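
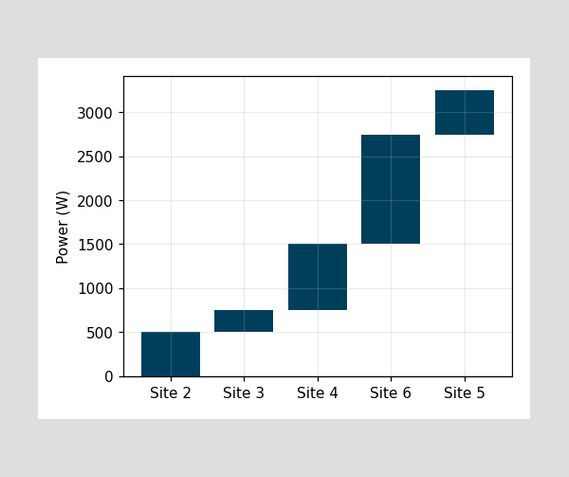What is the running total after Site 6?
After Site 6 the running total reaches 2750W.

2750W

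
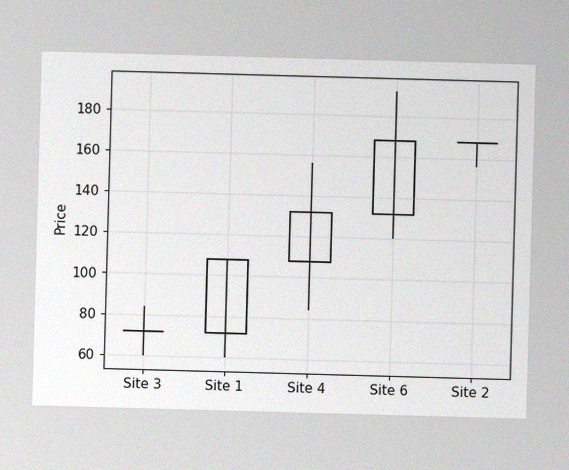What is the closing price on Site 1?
The image has some photo noise and uneven lighting. The Site 1 candle closes at 108.

108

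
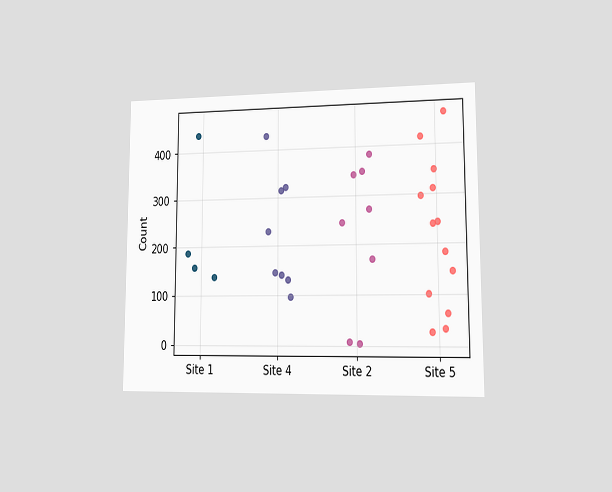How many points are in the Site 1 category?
The chart is viewed at a slight angle. Counting the markers in the Site 1 column gives 4.

4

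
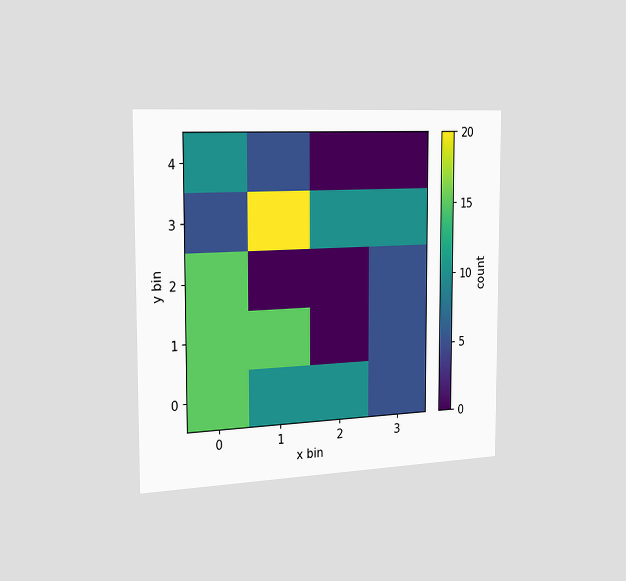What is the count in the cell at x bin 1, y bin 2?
0

The chart is viewed slightly from the left. Matching the cell (1, 2) against the colorbar gives 0.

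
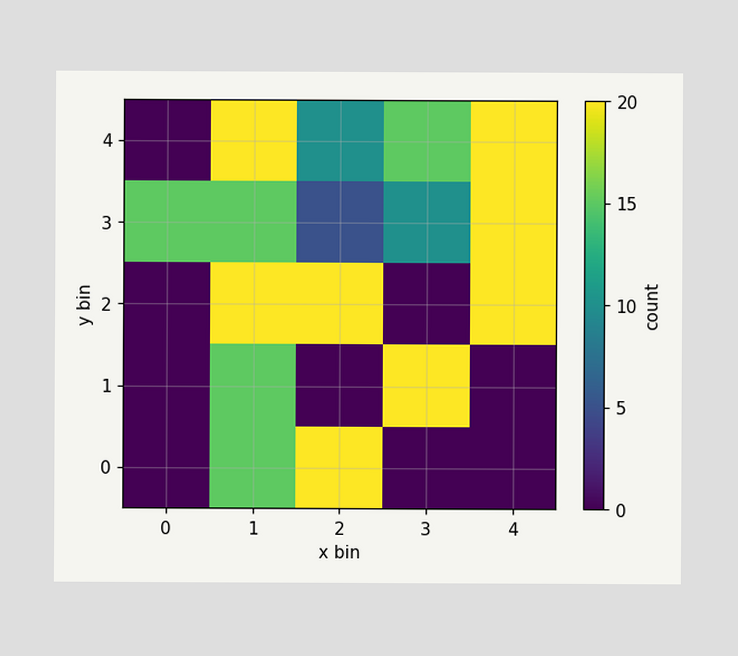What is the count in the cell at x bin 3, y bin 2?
Matching the cell (3, 2) against the colorbar gives 0.

0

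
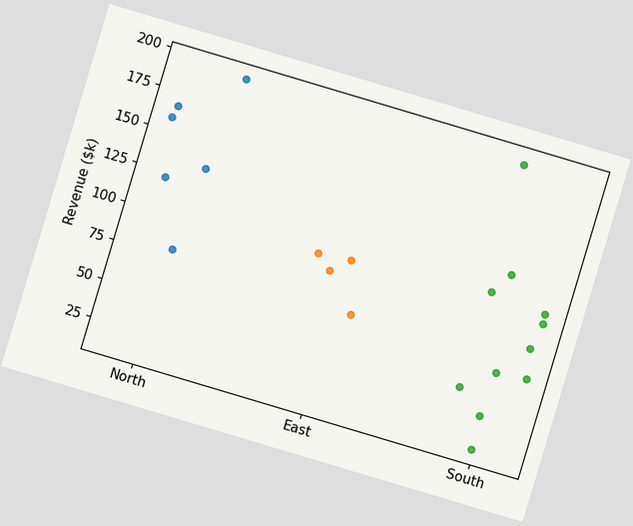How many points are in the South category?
The chart is tilted about 17° clockwise. Counting the markers in the South column gives 11.

11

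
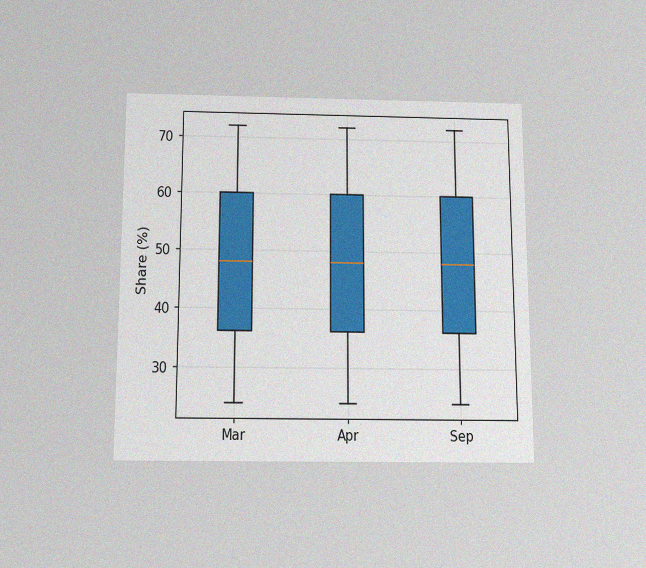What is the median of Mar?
The chart is viewed slightly from below, with some photo noise. The median line in the Mar box sits at 48%.

48%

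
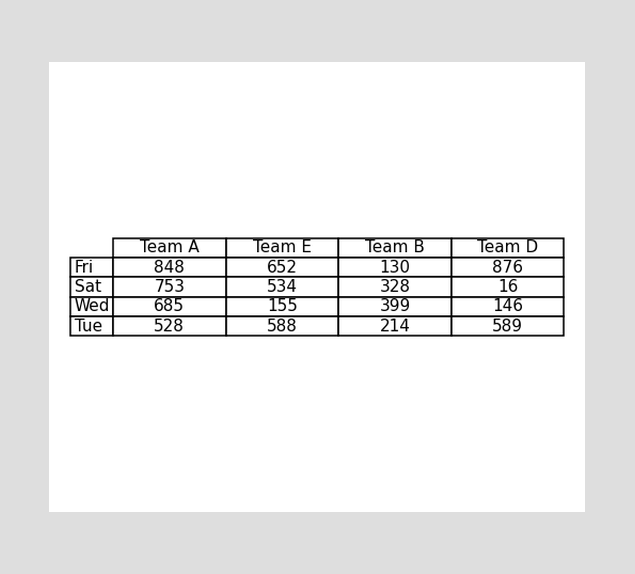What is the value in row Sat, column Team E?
The (Sat, Team E) cell reads 534.

534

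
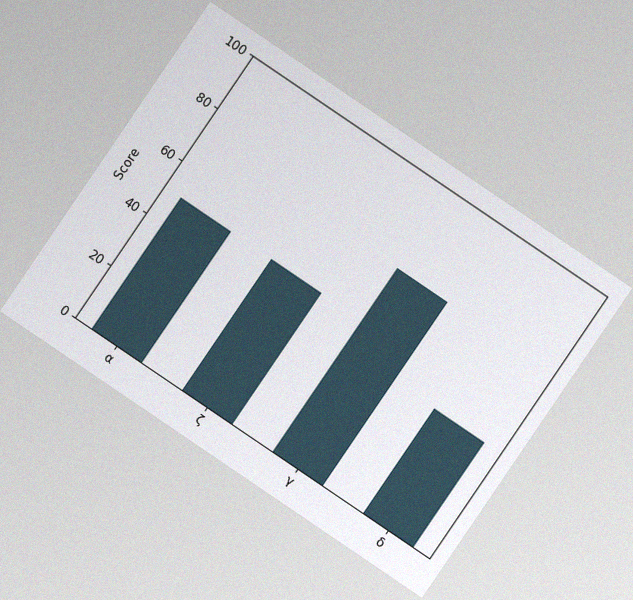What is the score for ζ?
50

The chart is tilted about 34° clockwise, with some photo noise. Reading along the chart's y-axis, the ζ bar reaches 50.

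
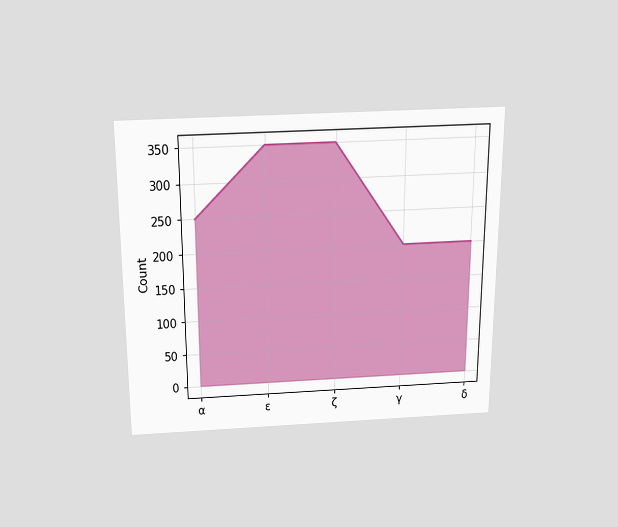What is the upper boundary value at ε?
The chart is viewed slightly from above. At ε the upper boundary is at 350.

350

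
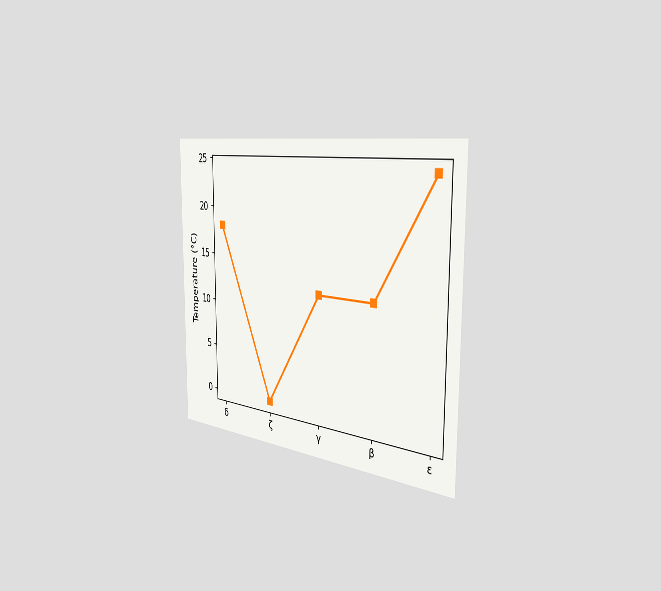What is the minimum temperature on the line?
The chart is viewed slightly from the right. The lowest point is at ζ, and reading across to the y-axis gives 0°C.

0°C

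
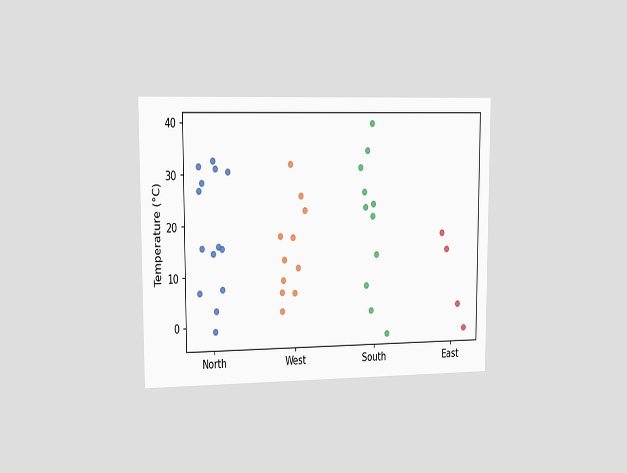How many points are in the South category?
11

The chart is viewed slightly from the left. Counting the markers in the South column gives 11.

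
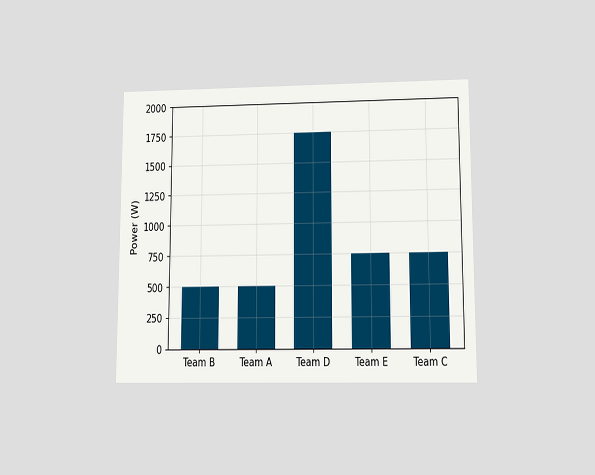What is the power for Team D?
The chart is viewed at a slight angle. Reading along the chart's y-axis, the Team D bar reaches 1750W.

1750W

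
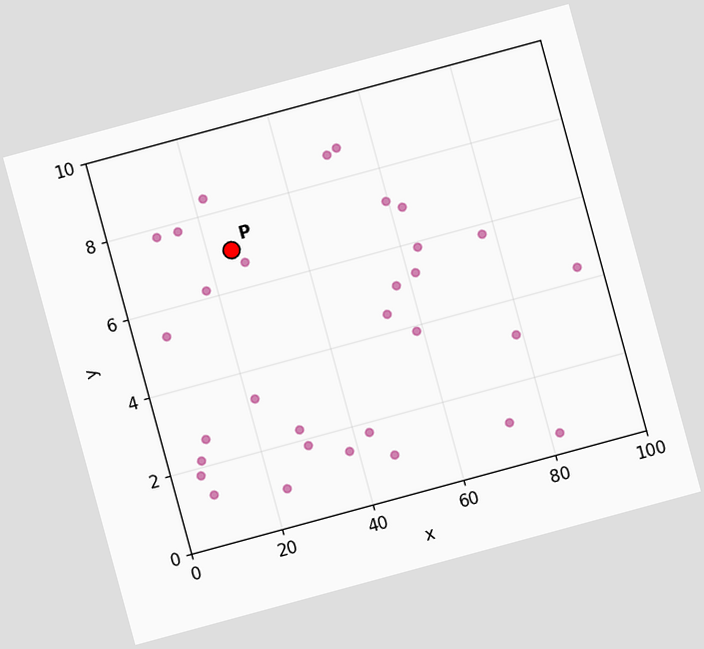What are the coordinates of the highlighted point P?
The chart is tilted about 15° counter-clockwise. Following the gridlines from P to each axis, P sits at (25, 7).

(25, 7)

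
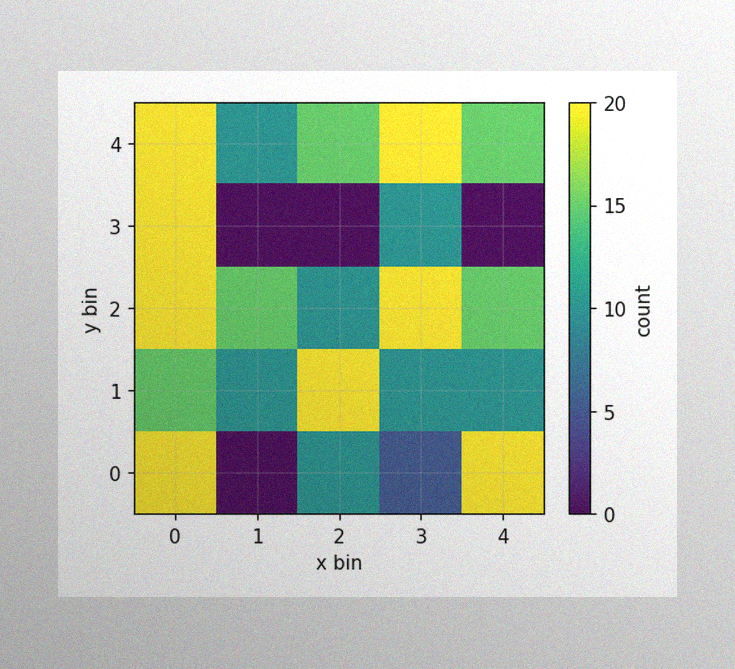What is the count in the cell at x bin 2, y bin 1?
20

The image has some photo noise and uneven lighting. Matching the cell (2, 1) against the colorbar gives 20.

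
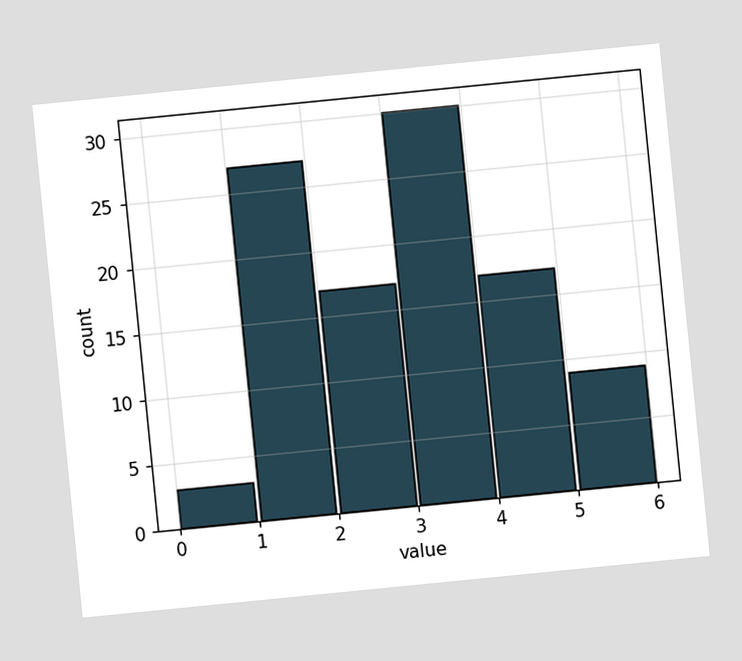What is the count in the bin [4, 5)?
17

The chart is tilted about 6° counter-clockwise. The [4, 5) bin has height 17.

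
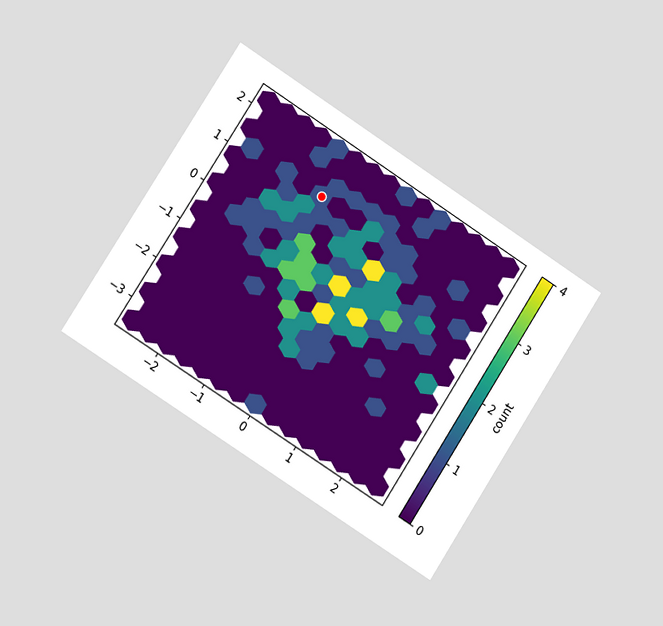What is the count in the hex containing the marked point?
1

The chart is tilted about 33° clockwise and viewed at a slight angle. The marked hex reads 1 on the colorbar.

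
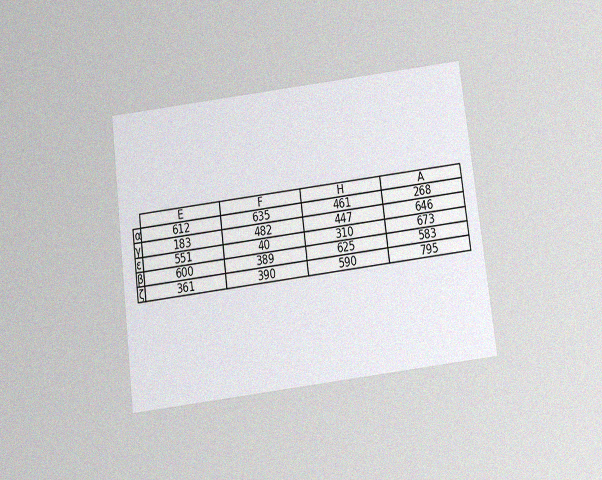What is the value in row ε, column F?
40

The chart is tilted about 7° counter-clockwise and viewed slightly from below, with some photo noise. The (ε, F) cell reads 40.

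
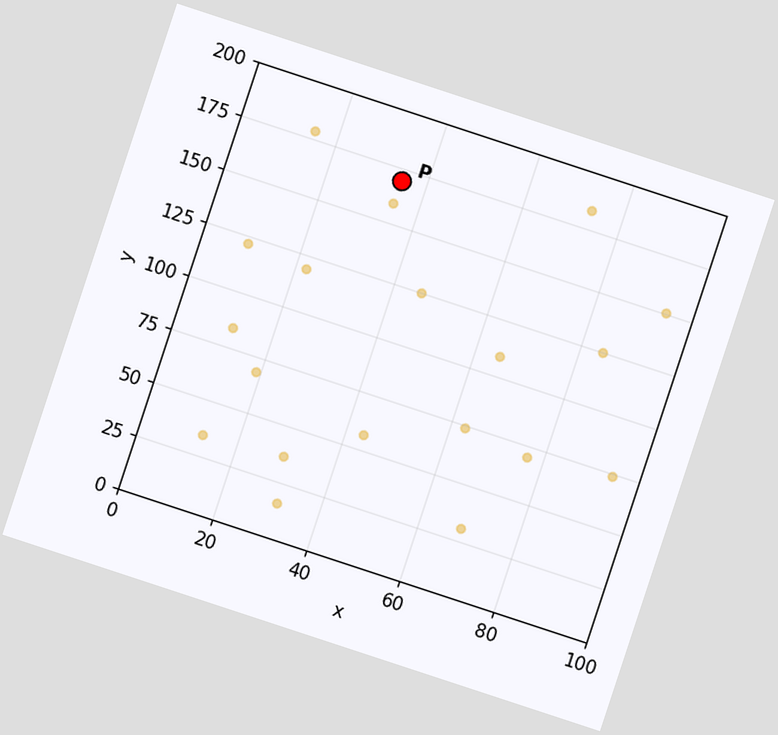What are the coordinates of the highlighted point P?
(35, 170)

The chart is tilted about 18° clockwise. Following the gridlines from P to each axis, P sits at (35, 170).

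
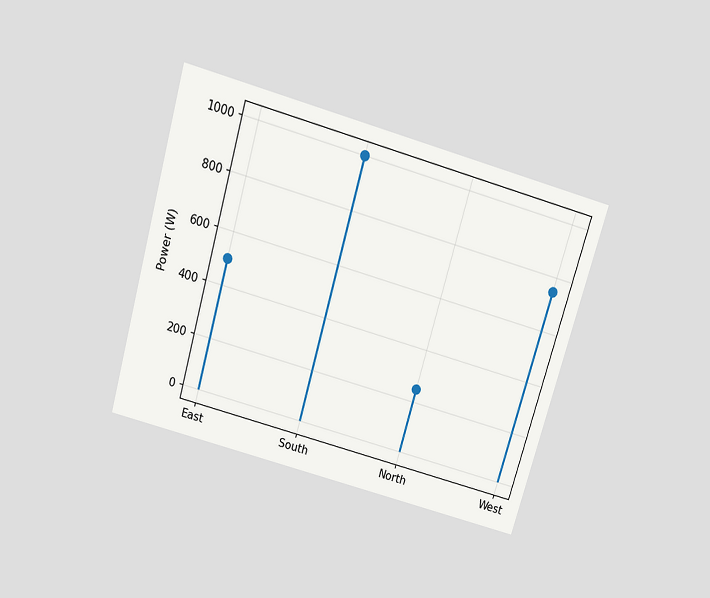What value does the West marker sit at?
750W

The chart is tilted about 16° clockwise and viewed slightly from above. The West marker sits at 750W.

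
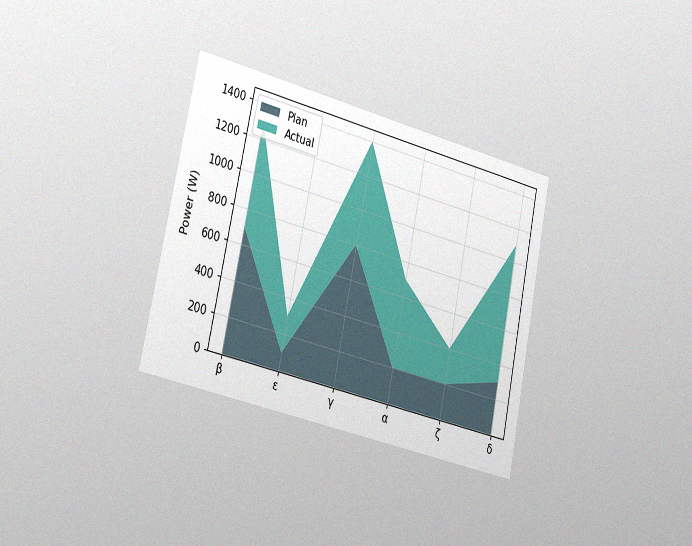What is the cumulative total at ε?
300W

The chart is tilted about 12° clockwise and viewed slightly from the left, with some photo noise. The stacked total at ε reaches 300W.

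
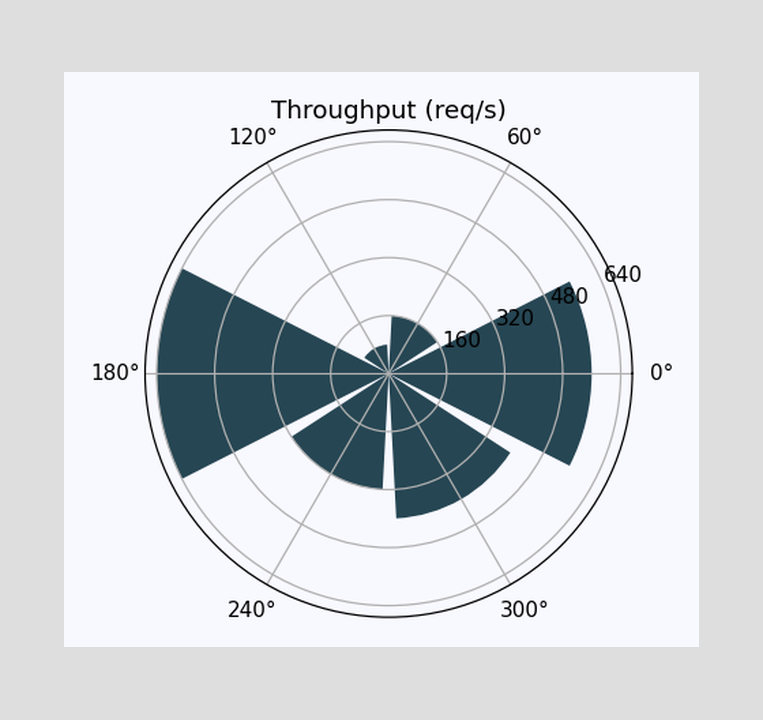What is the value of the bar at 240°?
The bar at 240° reaches 320req/s on the radial axis.

320req/s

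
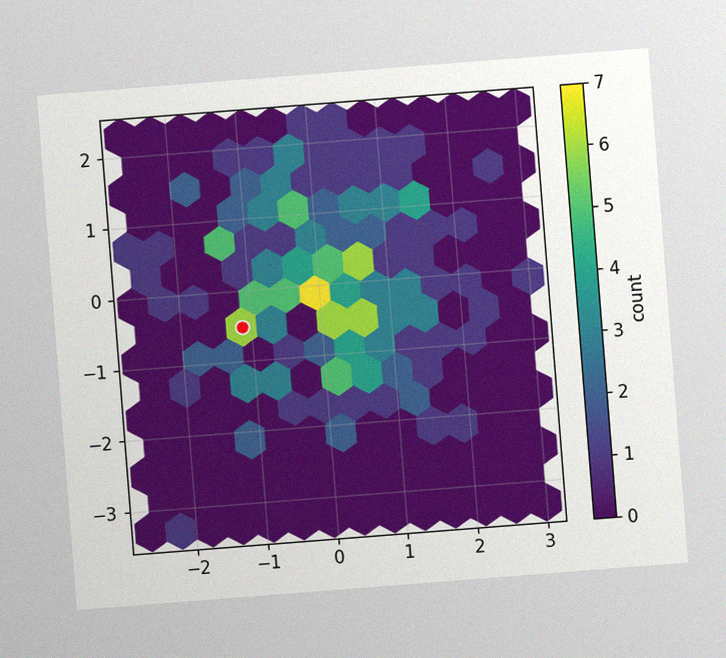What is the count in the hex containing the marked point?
The chart is tilted about 4° counter-clockwise, with some photo noise. The marked hex reads 6 on the colorbar.

6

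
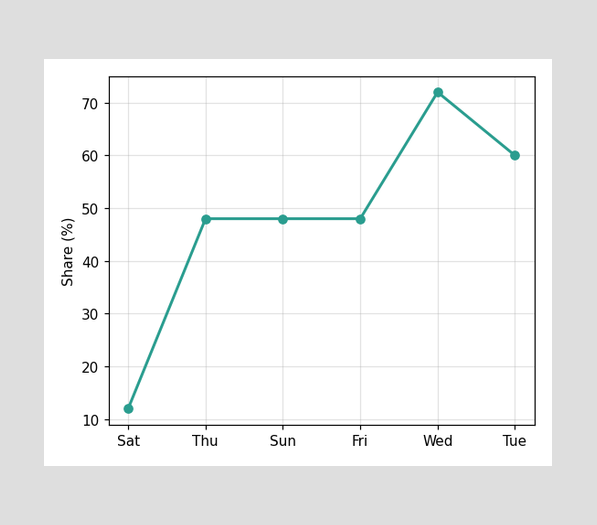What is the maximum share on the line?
72%

The highest point is at Wed, and reading across to the y-axis gives 72%.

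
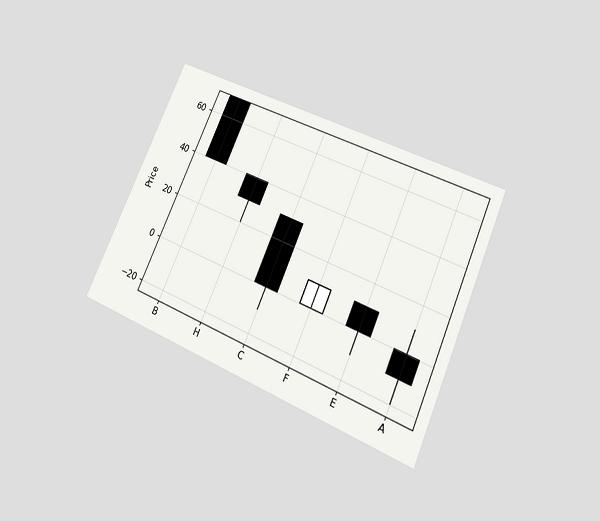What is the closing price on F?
10

The chart is tilted about 24° clockwise and viewed at a slight angle. The F candle closes at 10.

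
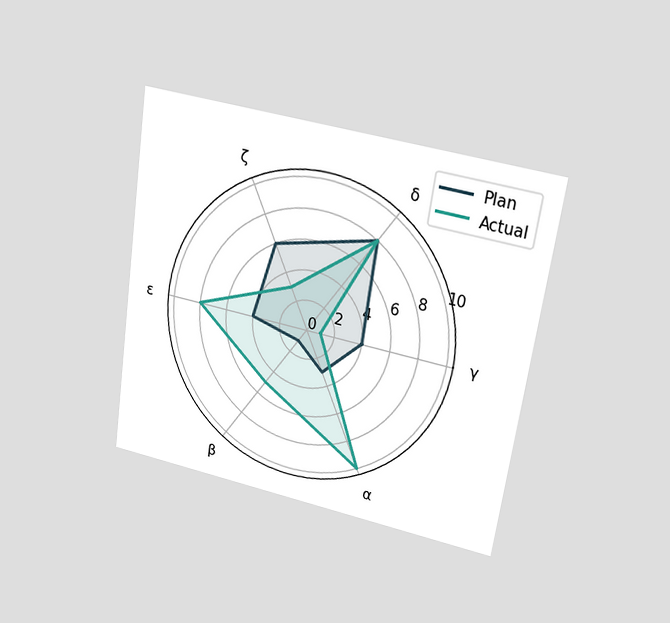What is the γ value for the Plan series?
4

The chart is tilted about 8° clockwise and viewed at a slight angle. On the γ axis, Plan reaches 4.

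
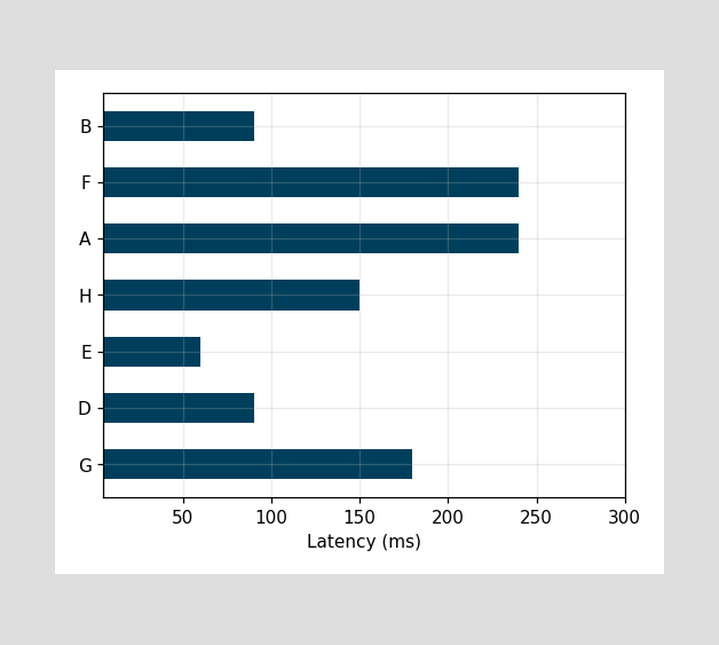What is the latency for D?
90ms

Reading along the chart's x-axis, the D bar reaches 90ms.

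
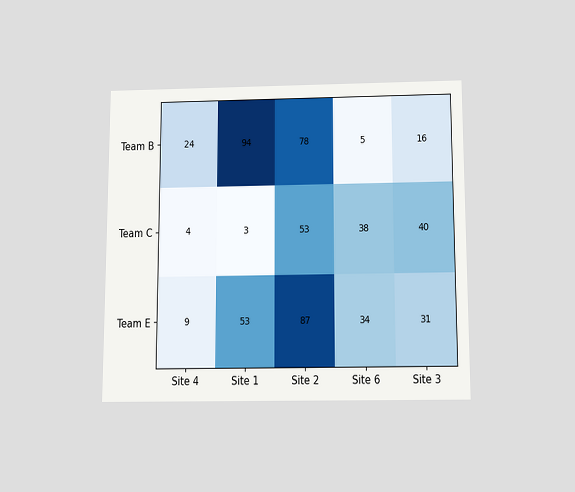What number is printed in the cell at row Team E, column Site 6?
34

The chart is viewed slightly from below. The (Team E, Site 6) cell reads 34.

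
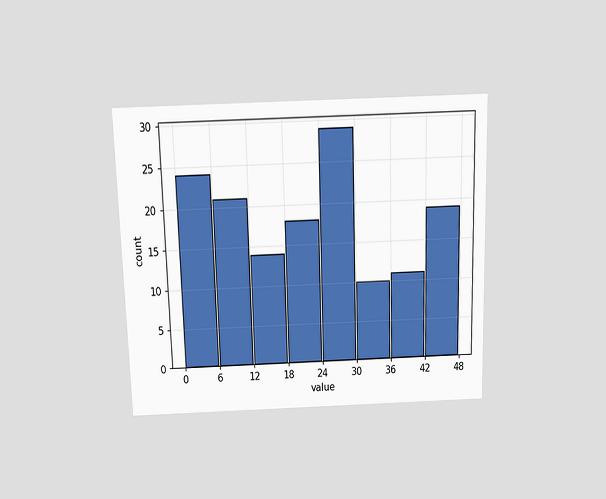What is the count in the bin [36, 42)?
11

The chart is viewed slightly from above. The [36, 42) bin has height 11.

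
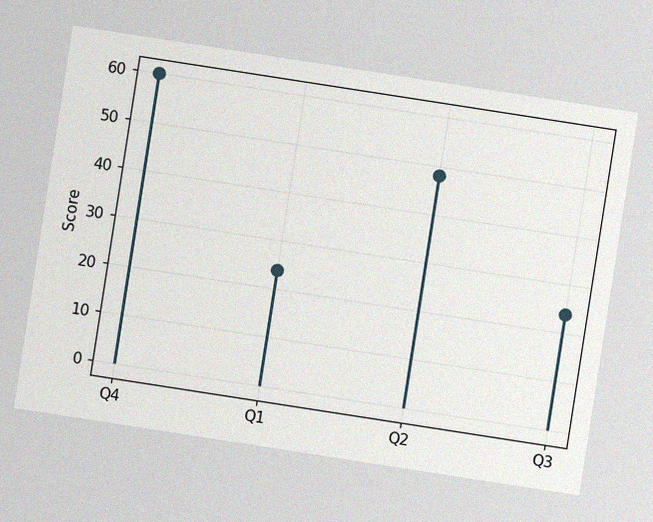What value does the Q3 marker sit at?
24

The chart is tilted about 9° clockwise, with some photo noise. The Q3 marker sits at 24.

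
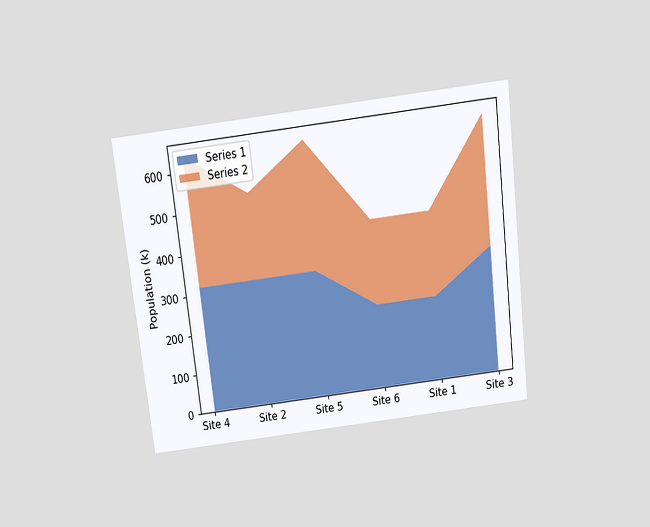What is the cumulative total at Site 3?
636k

The chart is tilted about 7° counter-clockwise and viewed slightly from above. The stacked total at Site 3 reaches 636k.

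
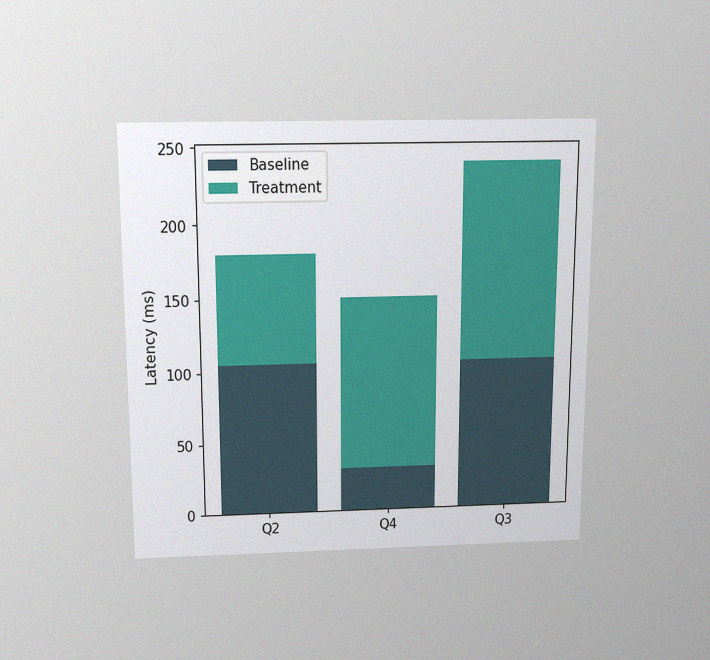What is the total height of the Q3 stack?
240ms

The chart is viewed slightly from above, with some photo noise. The Q3 stack's top reaches 240ms on the y-axis.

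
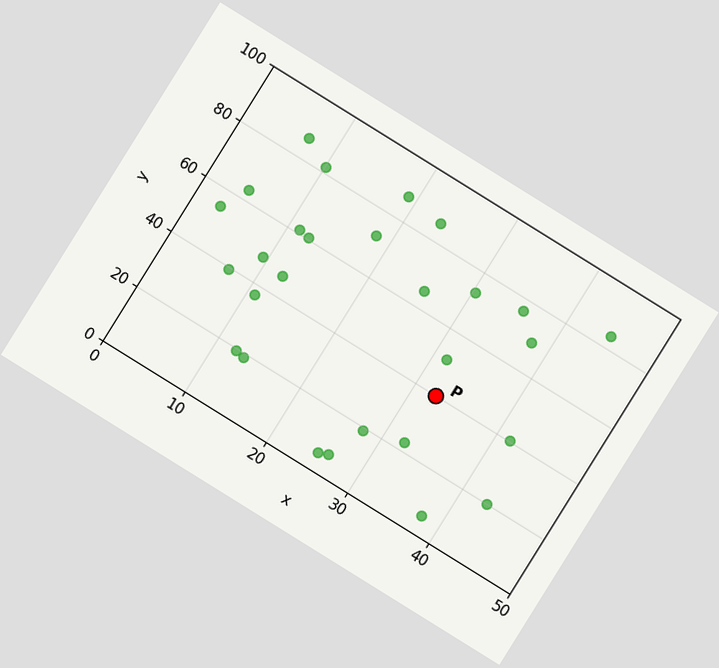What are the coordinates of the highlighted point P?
(32.5, 40)

The chart is tilted about 32° clockwise. Following the gridlines from P to each axis, P sits at (32.5, 40).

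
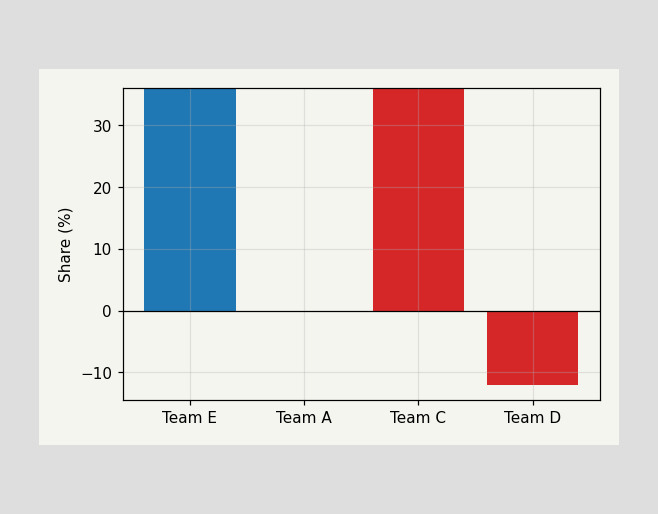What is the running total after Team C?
After Team C the running total reaches 0%.

0%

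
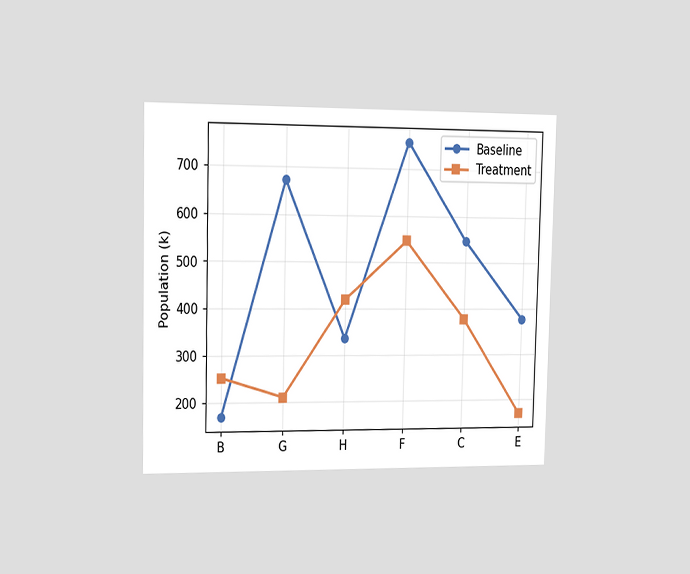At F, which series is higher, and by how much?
Baseline, by 210k

The chart is viewed slightly from the left. At F, Baseline sits above the other line by 210k.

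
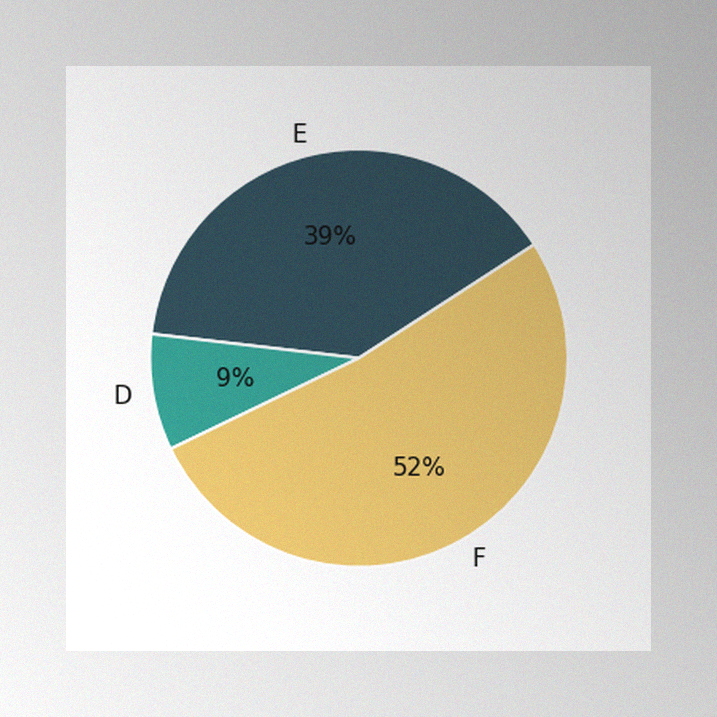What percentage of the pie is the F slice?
52%

The image has some photo noise and uneven lighting. The F slice takes up 52% of the pie.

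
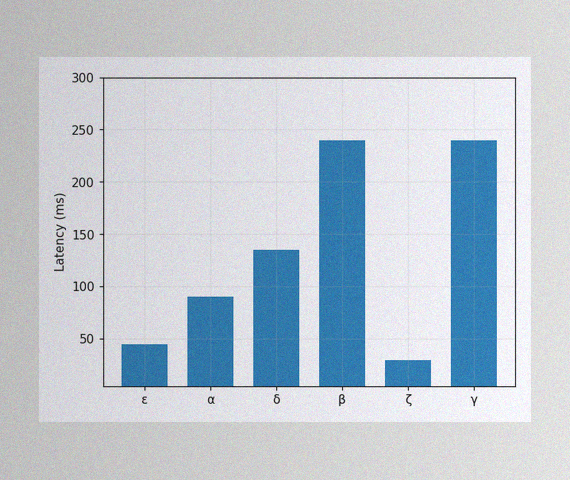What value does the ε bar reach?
45ms

The image has some photo noise and uneven lighting. Reading along the chart's y-axis, the ε bar reaches 45ms.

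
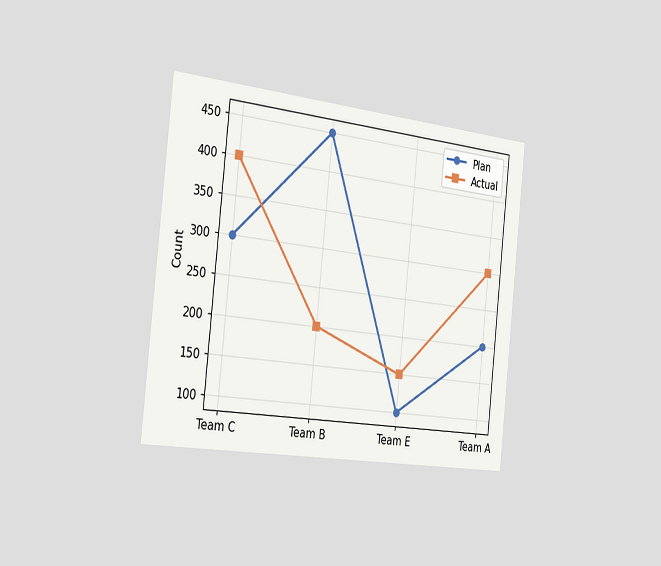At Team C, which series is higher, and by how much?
Actual, by 100

The chart is tilted about 6° clockwise and viewed slightly from the left. At Team C, Actual sits above the other line by 100.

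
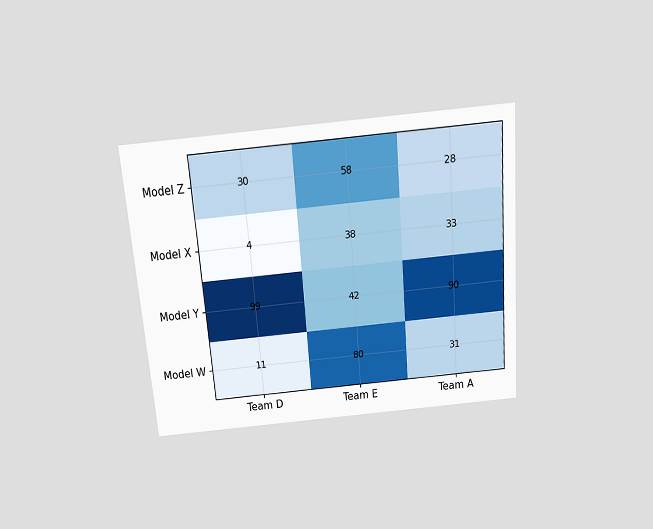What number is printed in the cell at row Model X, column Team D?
The chart is tilted about 5° counter-clockwise and viewed slightly from above. The (Model X, Team D) cell reads 4.

4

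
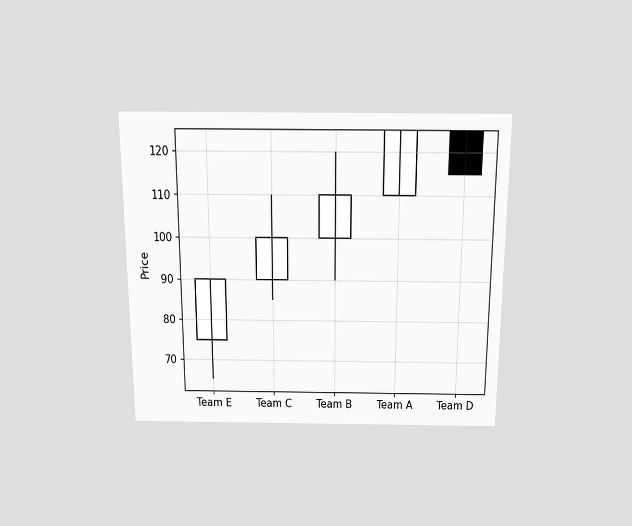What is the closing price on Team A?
125

The chart is viewed slightly from above. The Team A candle closes at 125.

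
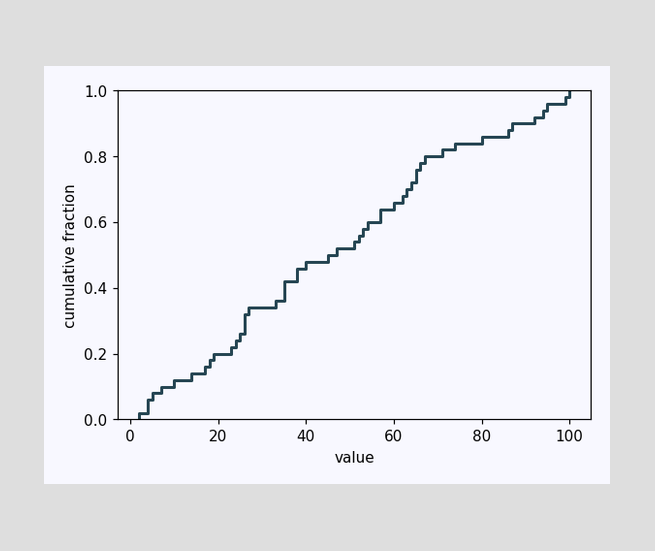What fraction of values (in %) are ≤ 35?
42%

At x=35 the ECDF step is at 42%.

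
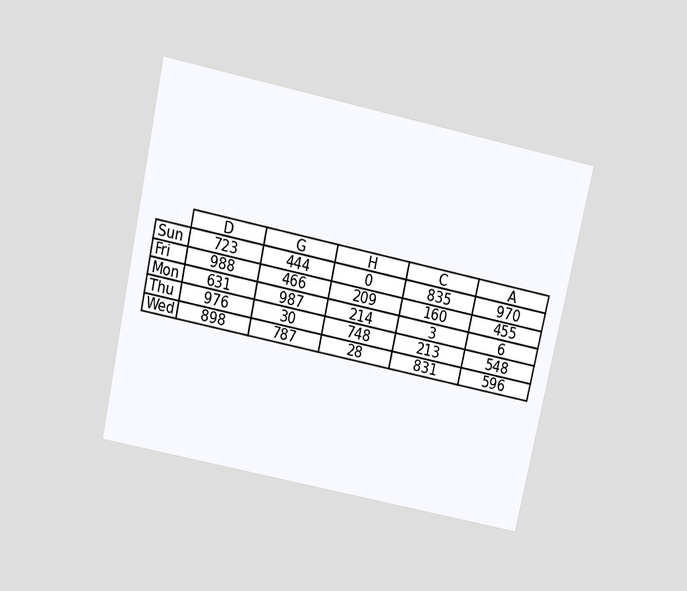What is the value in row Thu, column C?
The chart is tilted about 12° clockwise and viewed slightly from above. The (Thu, C) cell reads 213.

213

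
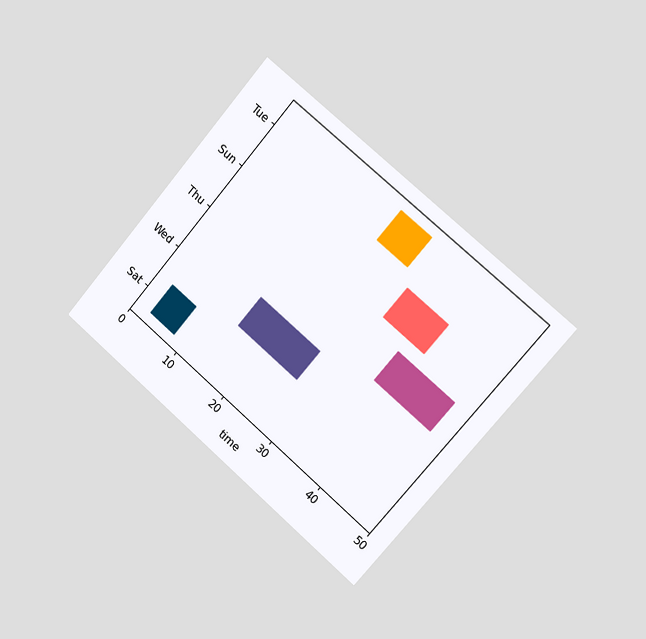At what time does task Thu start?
36

The chart is tilted about 40° clockwise and viewed slightly from the right. The Thu bar begins at t=36.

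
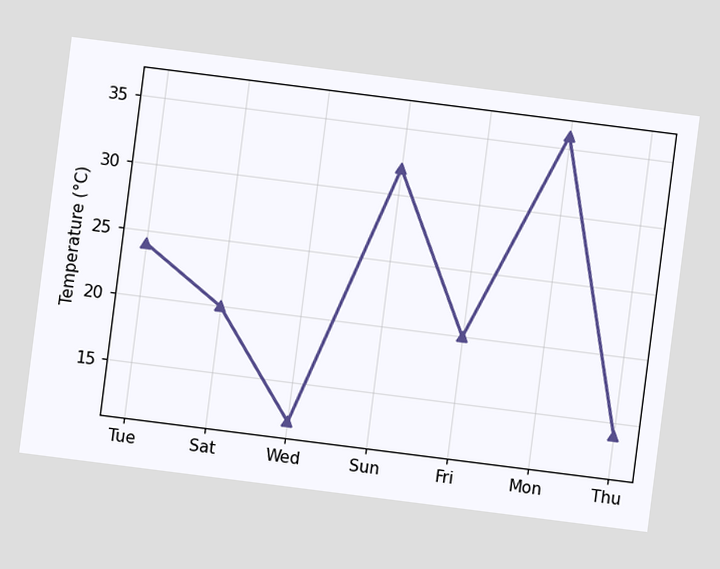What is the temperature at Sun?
The chart is tilted about 7° clockwise. At Sun, the line is at 32°C.

32°C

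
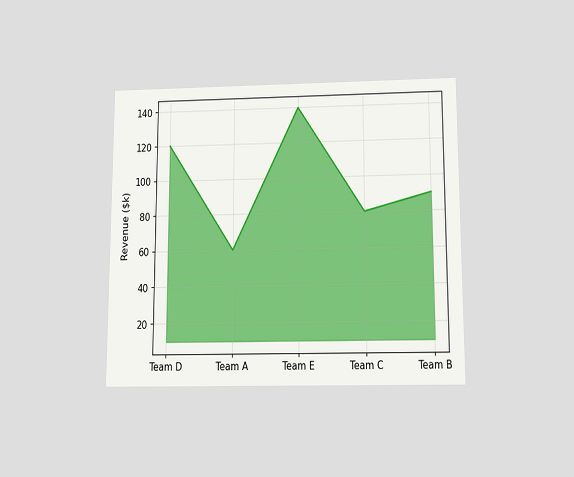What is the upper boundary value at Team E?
The chart is viewed slightly from below. At Team E the upper boundary is at $140k.

$140k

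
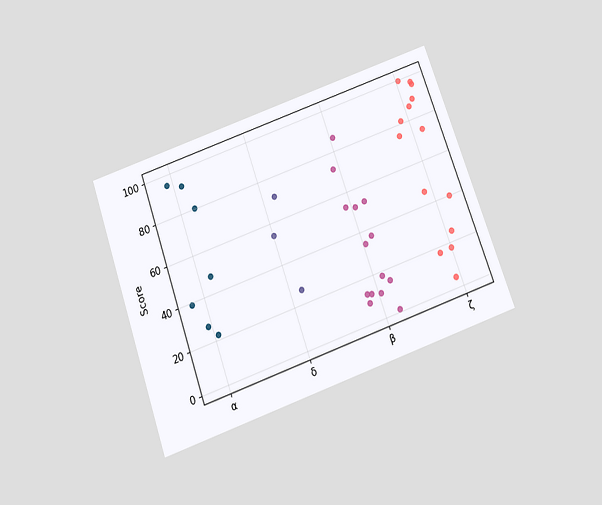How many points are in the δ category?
The chart is tilted about 19° counter-clockwise and viewed slightly from below. Counting the markers in the δ column gives 3.

3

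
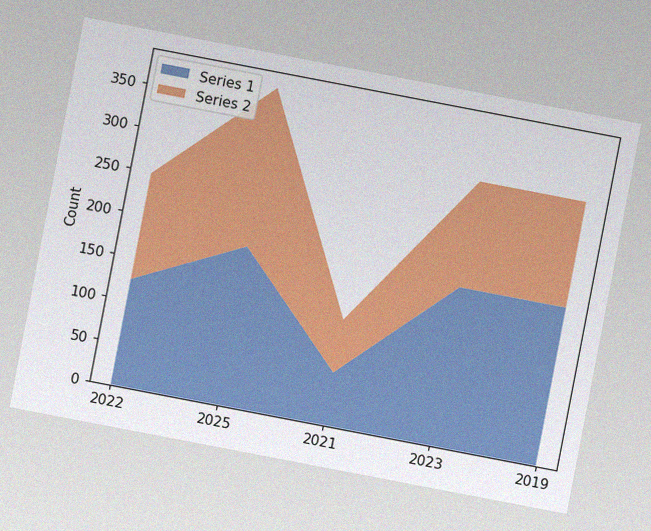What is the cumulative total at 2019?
310

The chart is tilted about 11° clockwise, with some photo noise. The stacked total at 2019 reaches 310.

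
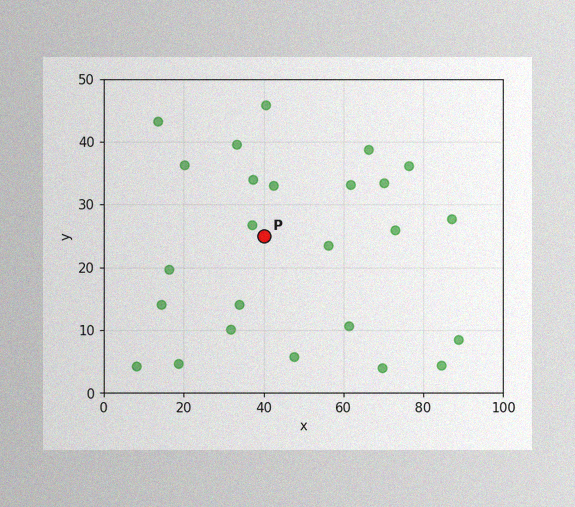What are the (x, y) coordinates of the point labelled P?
The image has some photo noise and uneven lighting. Following the gridlines from P to each axis, P sits at (40, 25).

(40, 25)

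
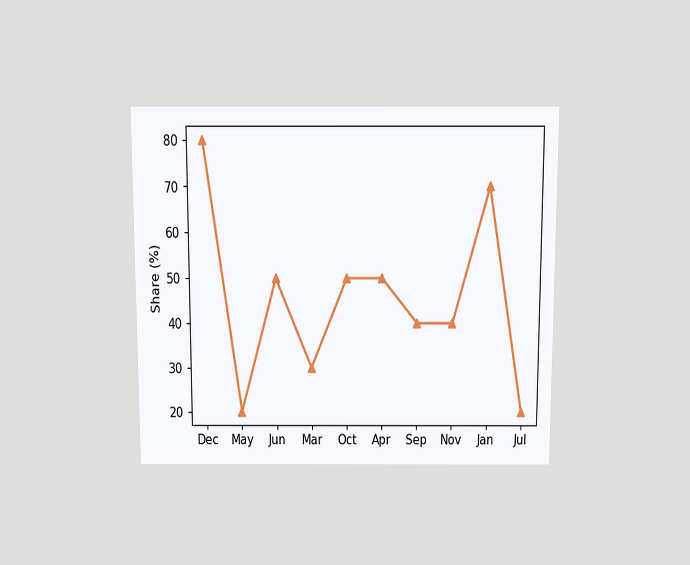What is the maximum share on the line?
80%

The chart is viewed slightly from above. The highest point is at Dec, and reading across to the y-axis gives 80%.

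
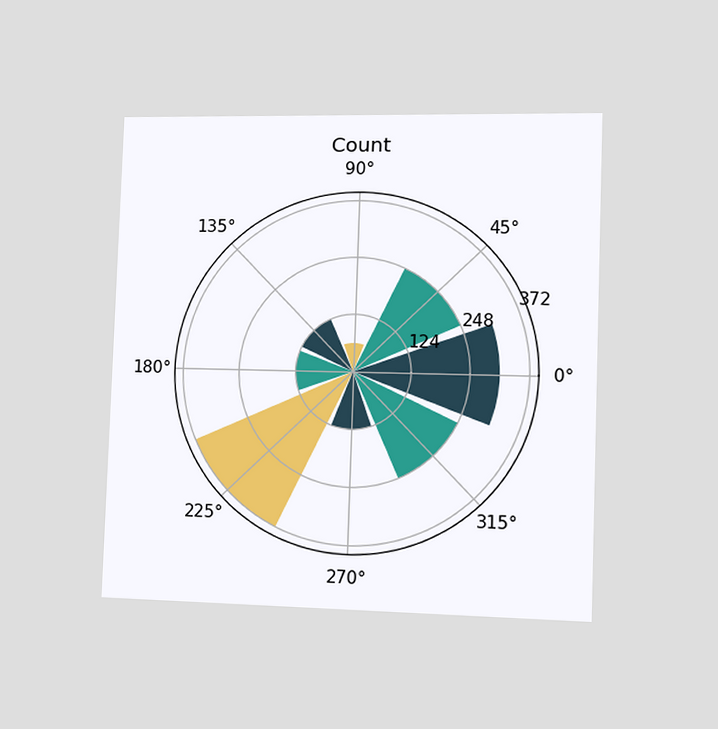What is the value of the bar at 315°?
The chart is viewed slightly from the right. The bar at 315° reaches 248 on the radial axis.

248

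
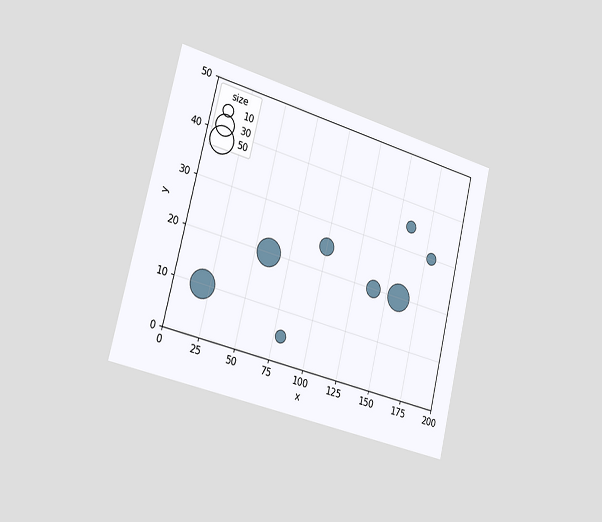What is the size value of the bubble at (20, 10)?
50

The chart is tilted about 14° clockwise and viewed slightly from the left. Matching the bubble at (20, 10) against the size legend gives 50.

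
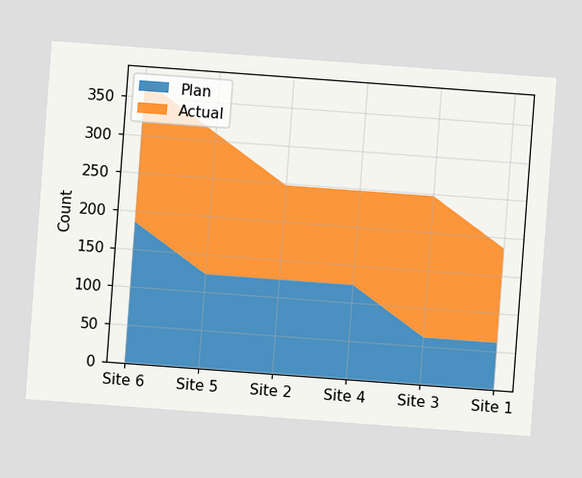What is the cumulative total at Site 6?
372

The chart is tilted about 4° clockwise. The stacked total at Site 6 reaches 372.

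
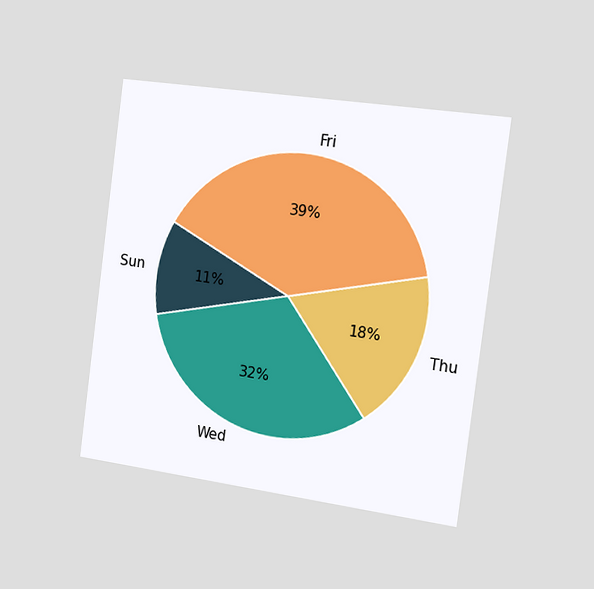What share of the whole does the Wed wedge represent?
32%

The chart is tilted about 7° clockwise and viewed slightly from the right. The Wed slice takes up 32% of the pie.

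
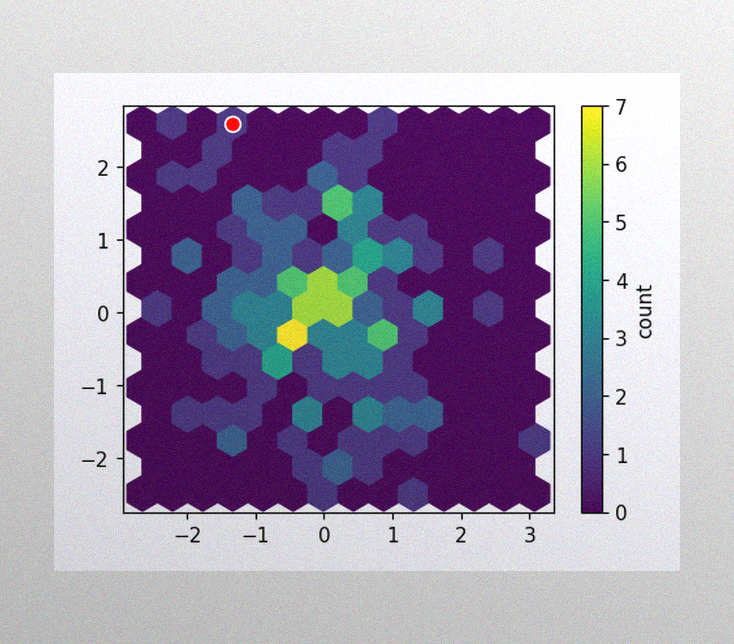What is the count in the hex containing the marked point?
1

The image has some photo noise and uneven lighting. The marked hex reads 1 on the colorbar.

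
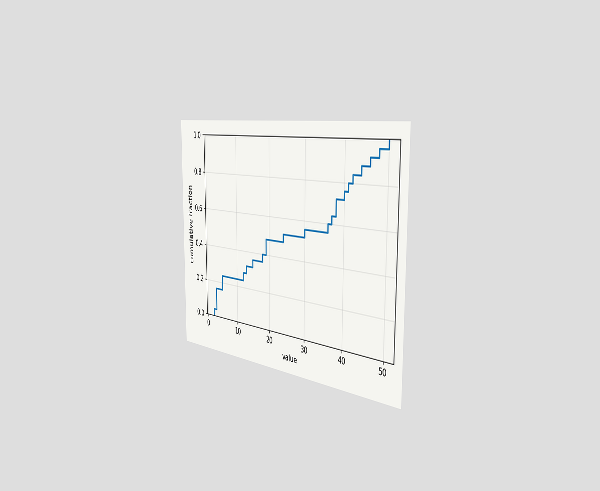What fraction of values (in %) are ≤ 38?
The chart is viewed slightly from the right. At x=38 the ECDF step is at 72%.

72%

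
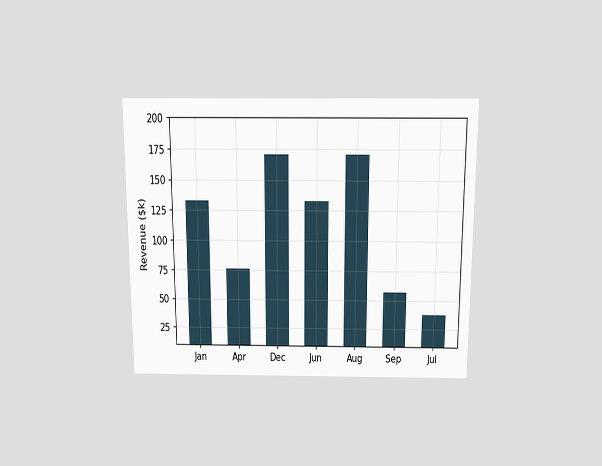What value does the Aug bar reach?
The chart is viewed slightly from above. Reading along the chart's y-axis, the Aug bar reaches $171k.

$171k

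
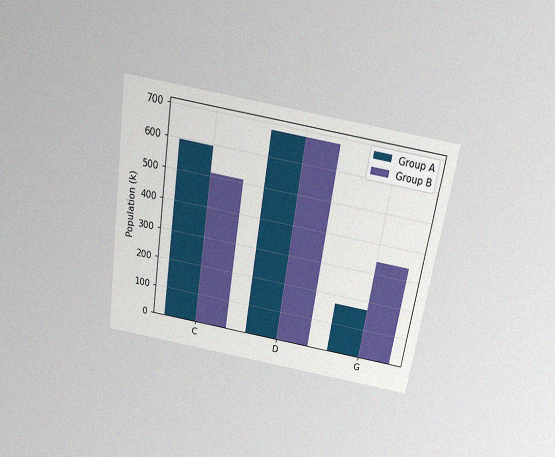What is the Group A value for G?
The chart is tilted about 9° clockwise and viewed slightly from above, with some photo noise. The Group A bar at G reaches 170k on the y-axis.

170k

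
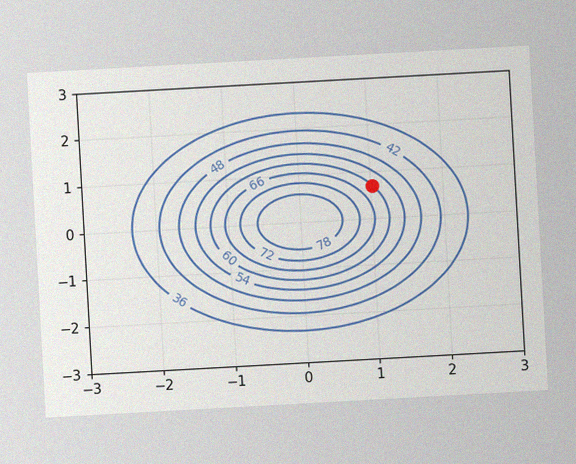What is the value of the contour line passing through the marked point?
The chart is tilted about 3° counter-clockwise, with some photo noise. The marked point sits on the contour labelled 60.

60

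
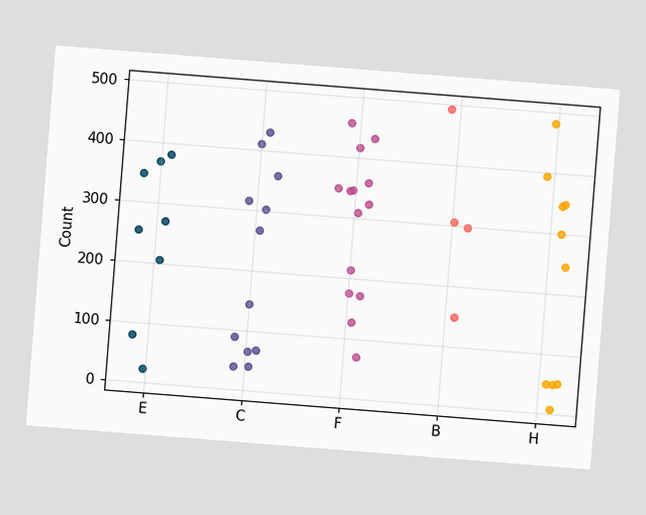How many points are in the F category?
14

The chart is tilted about 4° clockwise. Counting the markers in the F column gives 14.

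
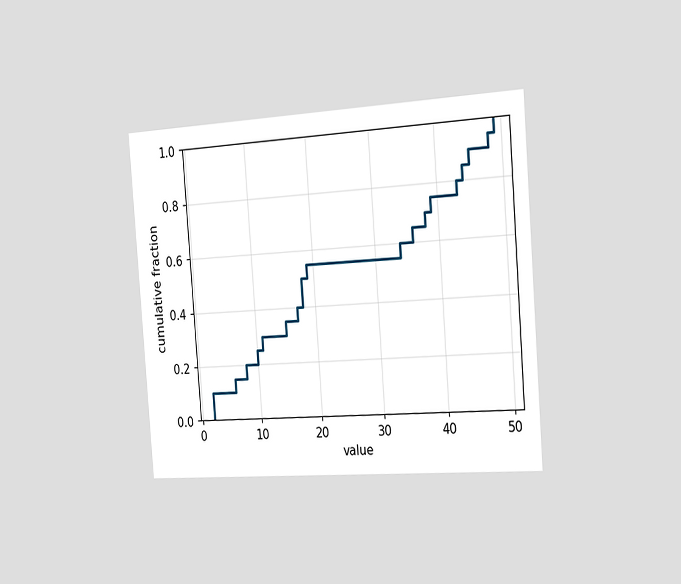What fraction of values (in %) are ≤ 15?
The chart is tilted about 4° counter-clockwise and viewed slightly from the right. At x=15 the ECDF step is at 35%.

35%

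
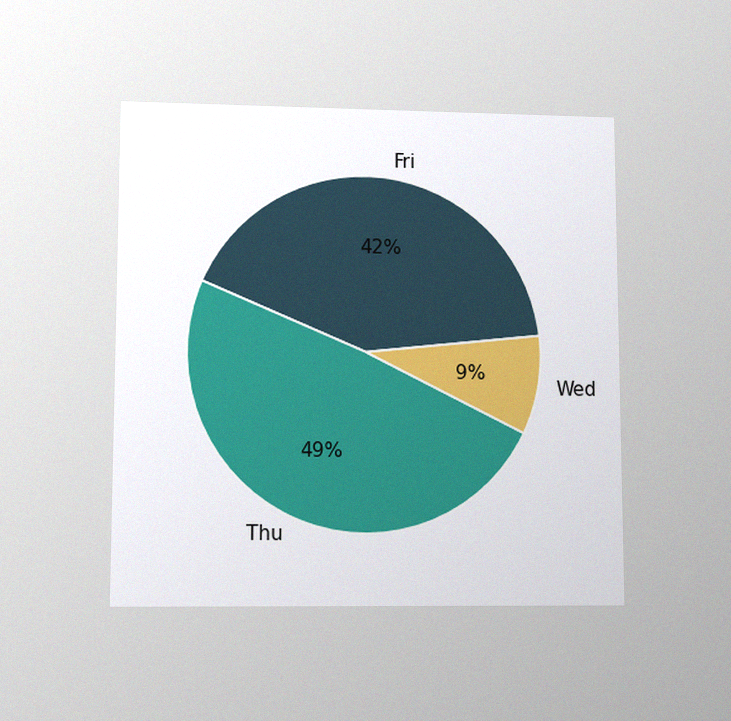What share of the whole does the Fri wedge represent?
42%

The chart is viewed at a slight angle, with some photo noise. The Fri slice takes up 42% of the pie.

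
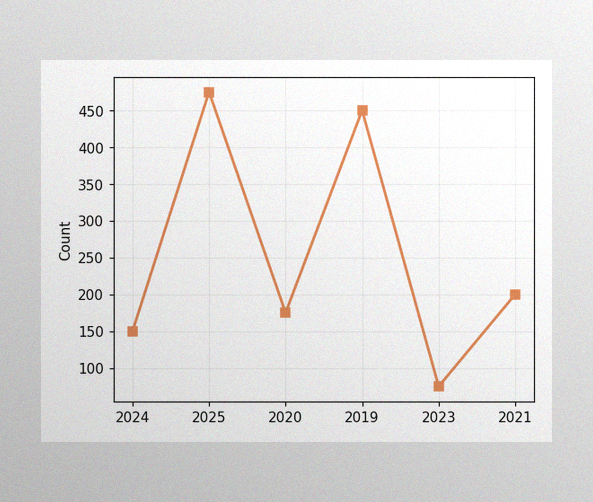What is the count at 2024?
The image has some photo noise and uneven lighting. At 2024, the line is at 150.

150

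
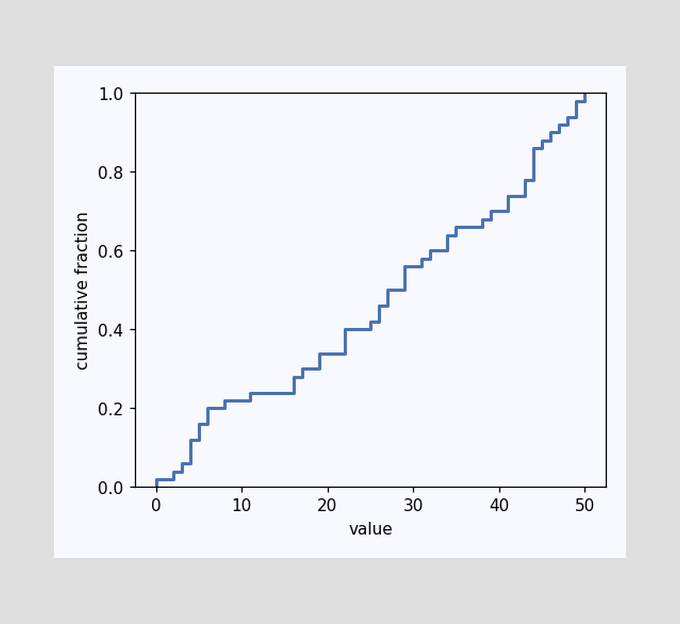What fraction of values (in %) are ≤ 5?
16%

At x=5 the ECDF step is at 16%.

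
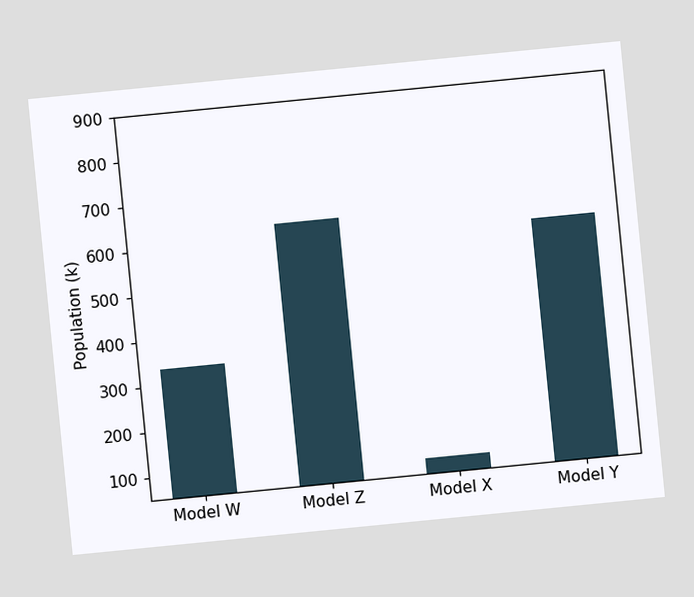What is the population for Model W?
The chart is tilted about 6° counter-clockwise. Reading along the chart's y-axis, the Model W bar reaches 336k.

336k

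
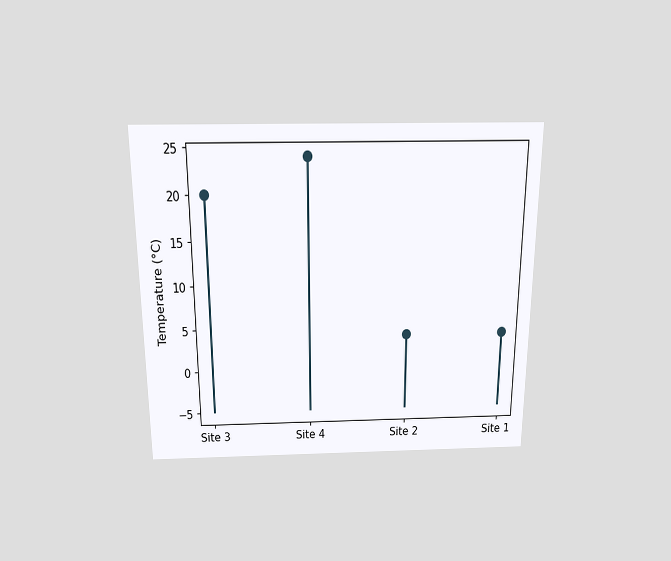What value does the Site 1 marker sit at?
4°C

The chart is viewed slightly from above. The Site 1 marker sits at 4°C.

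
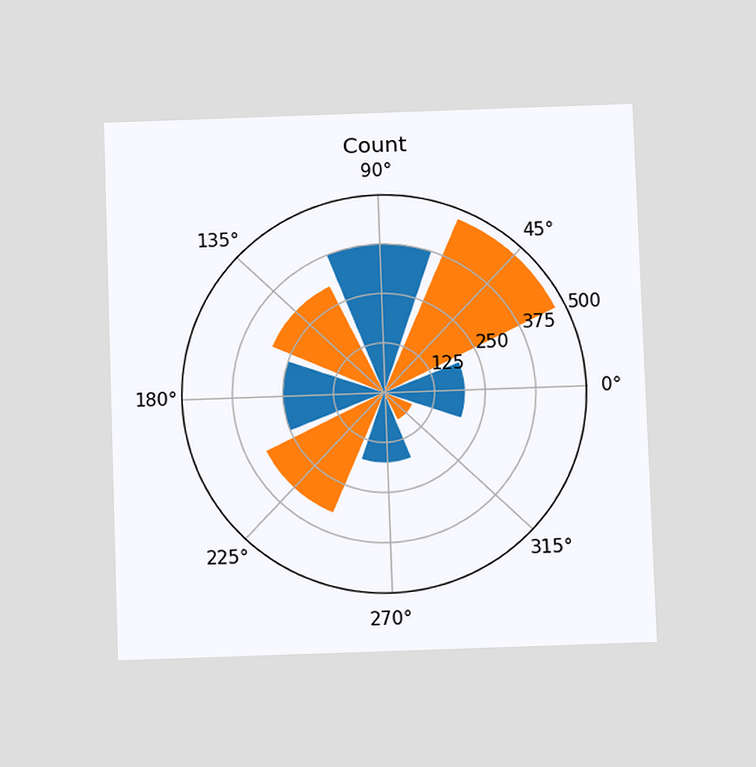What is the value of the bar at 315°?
The chart is tilted about 2° counter-clockwise and viewed slightly from below. The bar at 315° reaches 75 on the radial axis.

75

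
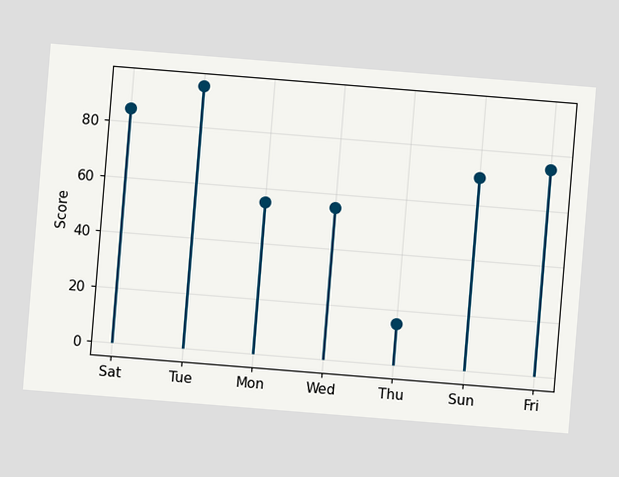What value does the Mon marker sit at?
55

The chart is tilted about 5° clockwise. The Mon marker sits at 55.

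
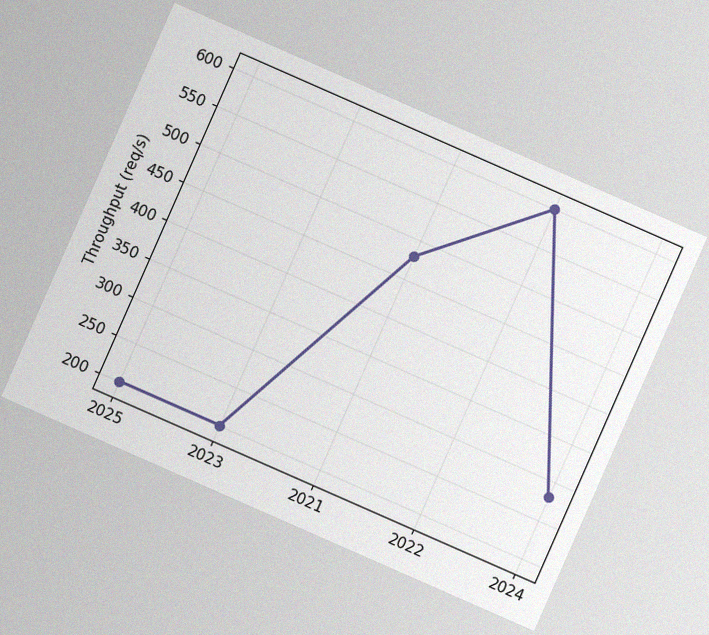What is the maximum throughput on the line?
The chart is tilted about 24° clockwise, with some photo noise. The highest point is at 2022, and reading across to the y-axis gives 600req/s.

600req/s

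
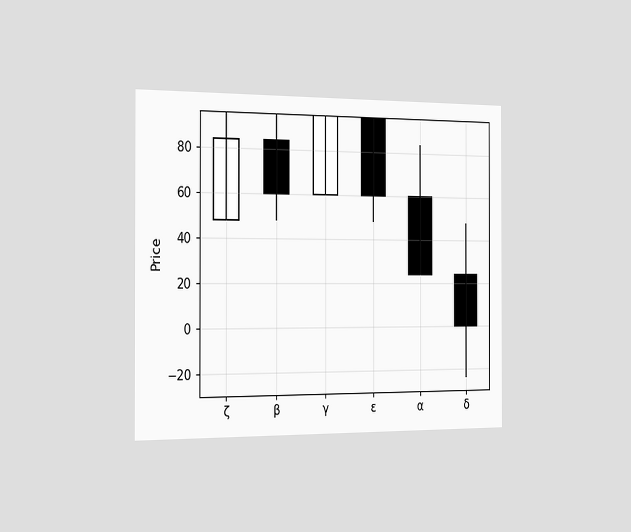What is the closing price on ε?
The chart is viewed slightly from the left. The ε candle closes at 60.

60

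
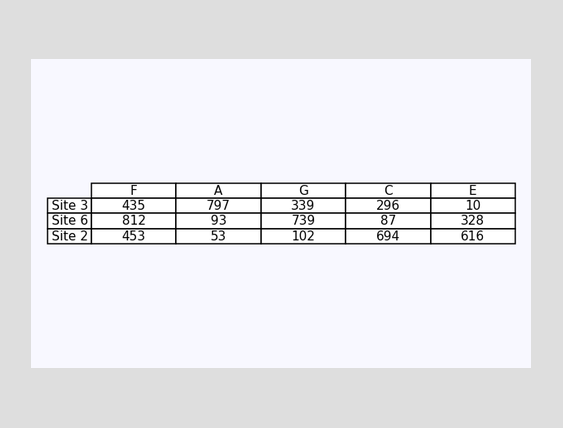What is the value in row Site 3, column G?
The (Site 3, G) cell reads 339.

339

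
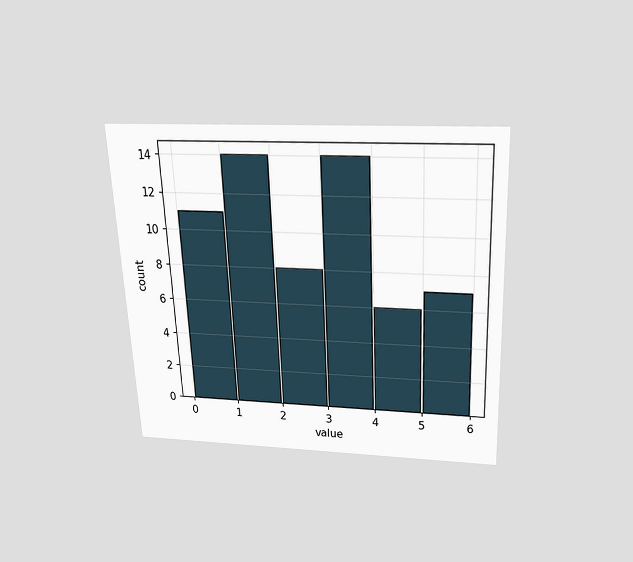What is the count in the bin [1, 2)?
14

The chart is tilted about 3° counter-clockwise and viewed slightly from above. The [1, 2) bin has height 14.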